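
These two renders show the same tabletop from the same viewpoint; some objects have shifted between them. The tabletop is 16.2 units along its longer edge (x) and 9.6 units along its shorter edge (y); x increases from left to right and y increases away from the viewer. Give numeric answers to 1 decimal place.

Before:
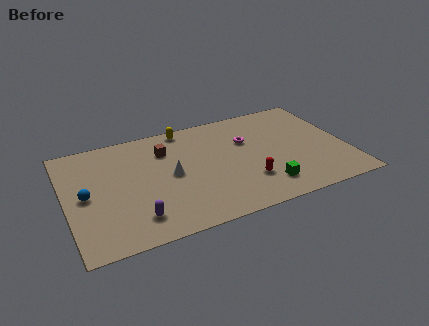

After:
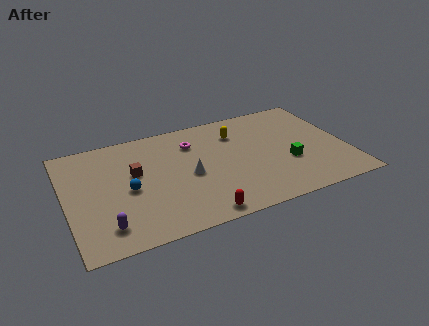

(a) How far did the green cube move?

2.3

From (11.1, 1.9) to (12.7, 3.5), the green cube covered √(1.6² + 1.6²) ≈ 2.3 units.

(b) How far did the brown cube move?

2.4

The brown cube was near (5.9, 7.1) before and (4.0, 5.7) after, so it travelled √(1.9² + 1.4²) ≈ 2.4 units.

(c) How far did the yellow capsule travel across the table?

3.3

The yellow capsule was near (7.2, 8.7) before and (10.1, 7.2) after, so it travelled √(2.9² + 1.5²) ≈ 3.3 units.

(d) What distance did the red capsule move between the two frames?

3.5

The red capsule was near (10.2, 2.7) before and (7.2, 0.9) after, so it travelled √(3.0² + 1.8²) ≈ 3.5 units.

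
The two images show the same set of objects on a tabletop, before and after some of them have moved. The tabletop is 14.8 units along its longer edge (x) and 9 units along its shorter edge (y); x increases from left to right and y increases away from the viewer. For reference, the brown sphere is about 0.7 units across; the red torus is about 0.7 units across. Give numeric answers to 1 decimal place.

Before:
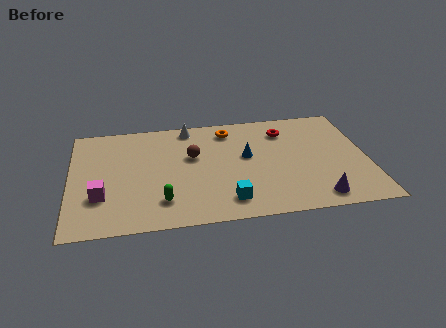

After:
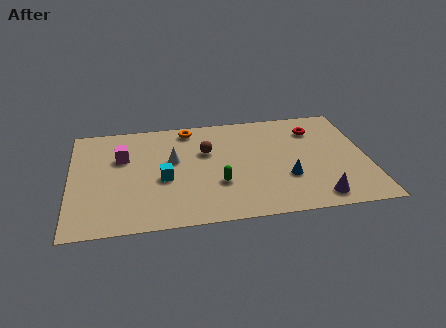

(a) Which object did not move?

the purple cone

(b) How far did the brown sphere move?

0.8

The brown sphere was near (6.1, 5.5) before and (6.8, 5.8) after, so it travelled √(0.7² + 0.3²) ≈ 0.8 units.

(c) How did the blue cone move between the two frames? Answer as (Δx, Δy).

(1.9, -2.1)

The blue cone started near (8.8, 5.1) and ended near (10.7, 3.0).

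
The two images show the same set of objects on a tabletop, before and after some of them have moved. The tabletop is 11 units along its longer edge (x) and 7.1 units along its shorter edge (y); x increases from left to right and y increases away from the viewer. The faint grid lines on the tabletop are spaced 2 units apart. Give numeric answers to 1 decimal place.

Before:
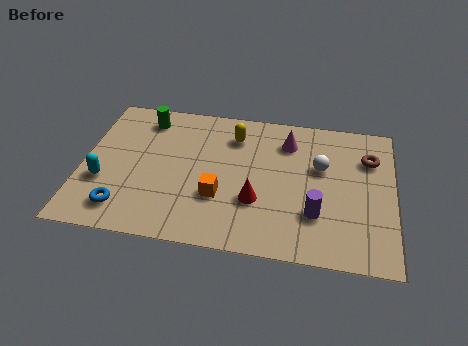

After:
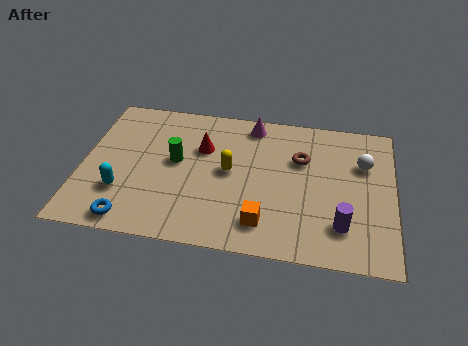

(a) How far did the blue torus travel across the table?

0.6

The blue torus was near (1.6, 1.3) before and (1.9, 0.8) after, so it travelled √(0.3² + 0.5²) ≈ 0.6 units.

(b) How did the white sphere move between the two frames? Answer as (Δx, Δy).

(1.5, 0.4)

The white sphere started near (8.4, 4.4) and ended near (9.9, 4.8).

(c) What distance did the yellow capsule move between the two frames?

1.8

The yellow capsule moved from about (5.3, 5.5) to (5.2, 3.7), a distance of √(0.1² + 1.8²) ≈ 1.8.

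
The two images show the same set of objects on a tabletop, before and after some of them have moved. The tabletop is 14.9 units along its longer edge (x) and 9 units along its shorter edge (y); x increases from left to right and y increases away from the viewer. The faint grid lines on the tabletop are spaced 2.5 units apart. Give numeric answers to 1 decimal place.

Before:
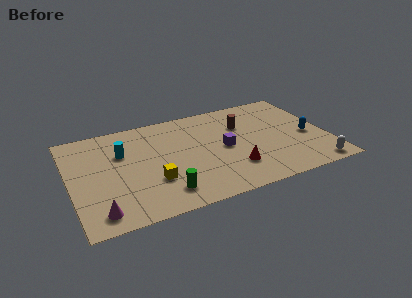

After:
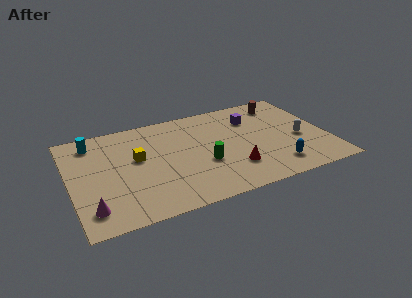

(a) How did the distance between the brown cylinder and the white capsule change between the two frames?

-2.7

The distance was about 6.4 in the first image and 3.7 in the second, so they moved 2.7 units closer together.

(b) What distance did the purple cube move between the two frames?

2.9

From (8.9, 4.4) to (10.8, 6.6), the purple cube covered √(1.9² + 2.2²) ≈ 2.9 units.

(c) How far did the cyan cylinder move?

2.2

The cyan cylinder moved from about (3.1, 6.0) to (1.5, 7.5), a distance of √(1.6² + 1.5²) ≈ 2.2.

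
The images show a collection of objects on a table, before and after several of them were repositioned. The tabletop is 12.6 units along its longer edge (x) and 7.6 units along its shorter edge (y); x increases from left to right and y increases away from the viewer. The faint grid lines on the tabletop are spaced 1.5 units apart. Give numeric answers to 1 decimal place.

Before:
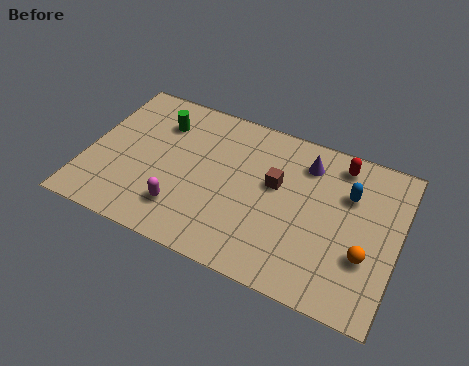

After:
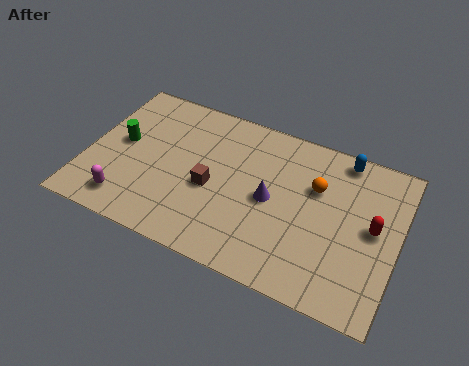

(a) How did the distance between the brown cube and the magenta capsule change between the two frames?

-0.6

The distance was about 4.4 in the first image and 3.8 in the second, so they moved 0.6 units closer together.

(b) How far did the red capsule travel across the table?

3.0

From (10.0, 6.5) to (11.6, 4.0), the red capsule covered √(1.6² + 2.5²) ≈ 3.0 units.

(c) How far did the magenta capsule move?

2.3

From (4.1, 1.8) to (1.9, 1.3), the magenta capsule covered √(2.2² + 0.5²) ≈ 2.3 units.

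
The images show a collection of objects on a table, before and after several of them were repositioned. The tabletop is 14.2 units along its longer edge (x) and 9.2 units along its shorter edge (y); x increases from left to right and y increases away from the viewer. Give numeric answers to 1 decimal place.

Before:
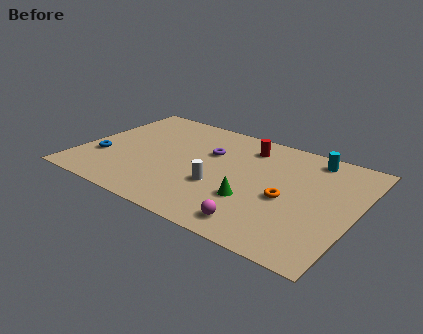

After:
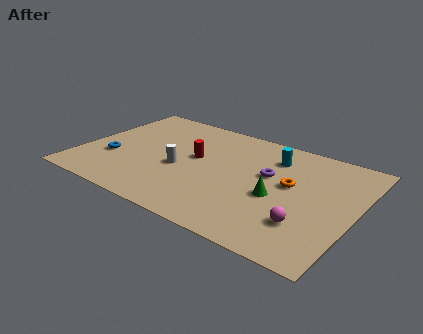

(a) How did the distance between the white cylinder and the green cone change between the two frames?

+3.3

Before: roughly 1.8 units apart; after: 5.1. That's 3.3 units further apart.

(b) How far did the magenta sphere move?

2.5

From (9.8, 1.3) to (12.0, 2.5), the magenta sphere covered √(2.2² + 1.2²) ≈ 2.5 units.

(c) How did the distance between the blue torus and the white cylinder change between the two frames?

-2.6

Before: roughly 6.2 units apart; after: 3.6. That's 2.6 units closer together.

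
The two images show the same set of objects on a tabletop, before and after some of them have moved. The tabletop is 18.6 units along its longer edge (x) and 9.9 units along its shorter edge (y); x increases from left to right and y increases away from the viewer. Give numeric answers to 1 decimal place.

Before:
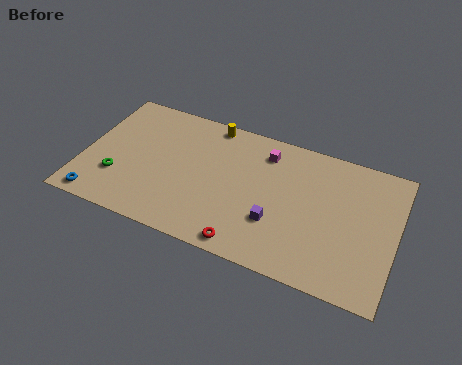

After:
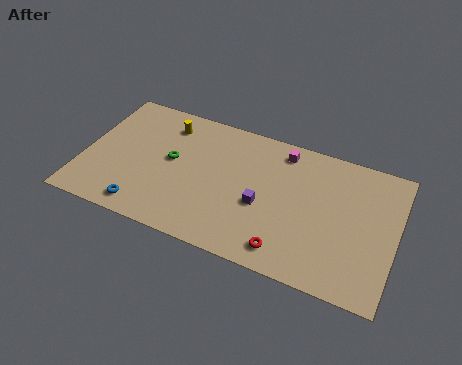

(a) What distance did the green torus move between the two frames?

3.8

From (2.2, 3.0) to (5.2, 5.4), the green torus covered √(3.0² + 2.4²) ≈ 3.8 units.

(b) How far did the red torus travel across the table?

2.4

From (10.2, 1.0) to (12.5, 1.5), the red torus covered √(2.3² + 0.5²) ≈ 2.4 units.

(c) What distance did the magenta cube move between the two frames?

1.1

From (10.6, 8.0) to (11.6, 8.5), the magenta cube covered √(1.0² + 0.5²) ≈ 1.1 units.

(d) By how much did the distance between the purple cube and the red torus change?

+0.4

Before: roughly 2.7 units apart; after: 3.1. That's 0.4 units further apart.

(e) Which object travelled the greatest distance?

the green torus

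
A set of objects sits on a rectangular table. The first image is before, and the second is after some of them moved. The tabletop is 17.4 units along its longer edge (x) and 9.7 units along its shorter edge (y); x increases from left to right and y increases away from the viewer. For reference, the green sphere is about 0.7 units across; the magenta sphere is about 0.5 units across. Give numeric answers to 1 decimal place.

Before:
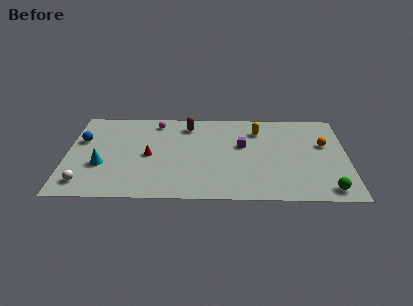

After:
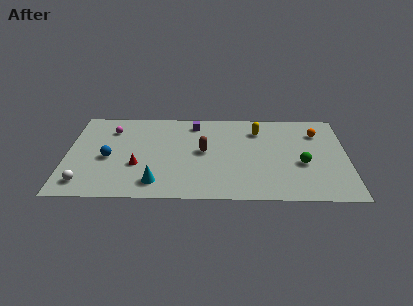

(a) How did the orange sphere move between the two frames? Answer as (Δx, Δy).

(-0.4, 1.3)

From the two frames, the orange sphere sits at roughly (16.0, 6.0) before and (15.6, 7.3) after.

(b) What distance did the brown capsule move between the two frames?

3.1

The brown capsule moved from about (7.5, 8.0) to (8.5, 5.1), a distance of √(1.0² + 2.9²) ≈ 3.1.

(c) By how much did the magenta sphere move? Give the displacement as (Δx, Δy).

(-2.8, -0.9)

From the two frames, the magenta sphere sits at roughly (5.5, 8.3) before and (2.7, 7.4) after.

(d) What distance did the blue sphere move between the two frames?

2.5

The blue sphere moved from about (0.9, 6.2) to (2.6, 4.3), a distance of √(1.7² + 1.9²) ≈ 2.5.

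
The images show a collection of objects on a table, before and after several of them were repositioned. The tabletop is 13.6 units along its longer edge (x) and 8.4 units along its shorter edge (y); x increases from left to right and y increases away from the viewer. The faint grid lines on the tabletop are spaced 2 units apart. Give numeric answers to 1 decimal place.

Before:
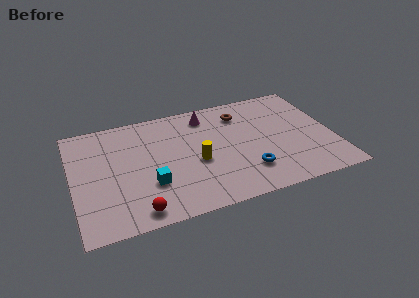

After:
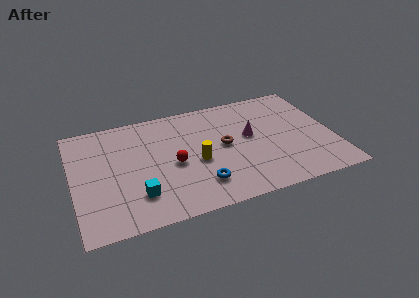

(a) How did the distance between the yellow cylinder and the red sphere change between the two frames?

-3.0

Before: roughly 4.2 units apart; after: 1.2. That's 3.0 units closer together.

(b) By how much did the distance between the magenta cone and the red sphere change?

-3.1

Before: roughly 7.3 units apart; after: 4.2. That's 3.1 units closer together.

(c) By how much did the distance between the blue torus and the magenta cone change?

-1.2

The distance was about 5.2 in the first image and 4.0 in the second, so they moved 1.2 units closer together.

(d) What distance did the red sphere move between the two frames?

3.5

The red sphere moved from about (3.1, 1.0) to (5.2, 3.8), a distance of √(2.1² + 2.8²) ≈ 3.5.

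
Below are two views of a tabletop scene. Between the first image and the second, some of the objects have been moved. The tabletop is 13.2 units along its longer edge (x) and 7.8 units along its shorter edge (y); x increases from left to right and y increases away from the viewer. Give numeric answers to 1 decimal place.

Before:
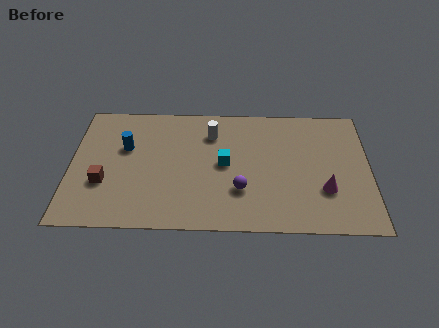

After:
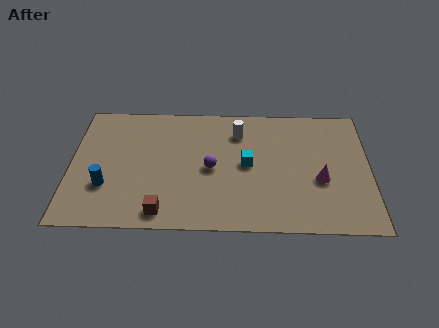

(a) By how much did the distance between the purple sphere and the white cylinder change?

-1.1

They were about 3.7 units apart before and 2.6 after — 1.1 units closer together.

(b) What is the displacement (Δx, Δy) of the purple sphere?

(-1.3, 1.3)

The purple sphere was at about (7.5, 2.4) and moved to about (6.2, 3.7).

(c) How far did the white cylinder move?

1.2

The white cylinder was near (6.2, 5.9) before and (7.4, 6.0) after, so it travelled √(1.2² + 0.1²) ≈ 1.2 units.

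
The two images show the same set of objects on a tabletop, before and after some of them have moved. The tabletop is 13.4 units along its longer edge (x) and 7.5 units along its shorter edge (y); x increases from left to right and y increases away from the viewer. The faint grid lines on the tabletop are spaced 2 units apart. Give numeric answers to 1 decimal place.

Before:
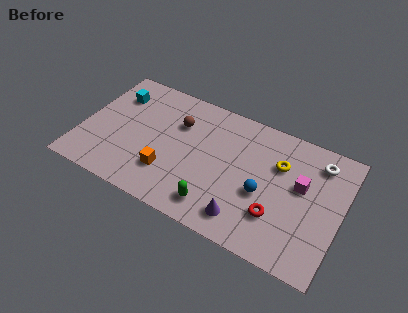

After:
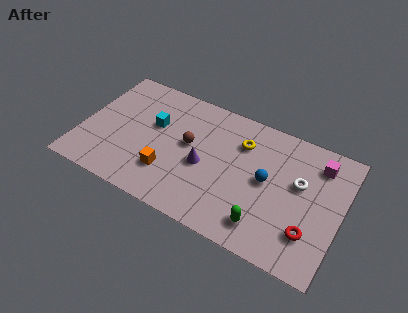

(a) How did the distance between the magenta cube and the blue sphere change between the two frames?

+1.0

Before: roughly 2.2 units apart; after: 3.2. That's 1.0 units further apart.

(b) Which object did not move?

the orange cube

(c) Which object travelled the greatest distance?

the purple cone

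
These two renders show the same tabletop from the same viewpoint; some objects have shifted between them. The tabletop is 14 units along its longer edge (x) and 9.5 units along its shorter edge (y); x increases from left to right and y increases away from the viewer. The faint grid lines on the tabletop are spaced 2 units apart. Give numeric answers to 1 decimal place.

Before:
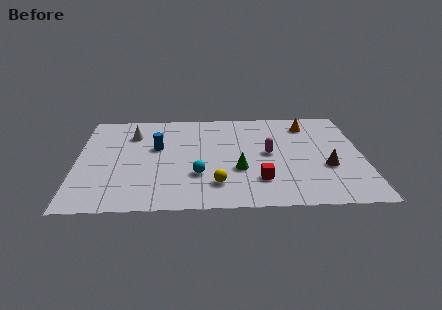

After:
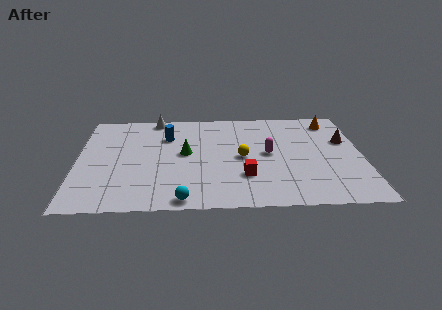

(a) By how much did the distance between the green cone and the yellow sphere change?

+1.1

They were about 1.7 units apart before and 2.8 after — 1.1 units further apart.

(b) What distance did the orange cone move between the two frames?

1.2

From (11.4, 7.7) to (12.6, 8.0), the orange cone covered √(1.2² + 0.3²) ≈ 1.2 units.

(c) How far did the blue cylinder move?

1.2

From (3.9, 5.7) to (4.4, 6.8), the blue cylinder covered √(0.5² + 1.1²) ≈ 1.2 units.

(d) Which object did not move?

the magenta capsule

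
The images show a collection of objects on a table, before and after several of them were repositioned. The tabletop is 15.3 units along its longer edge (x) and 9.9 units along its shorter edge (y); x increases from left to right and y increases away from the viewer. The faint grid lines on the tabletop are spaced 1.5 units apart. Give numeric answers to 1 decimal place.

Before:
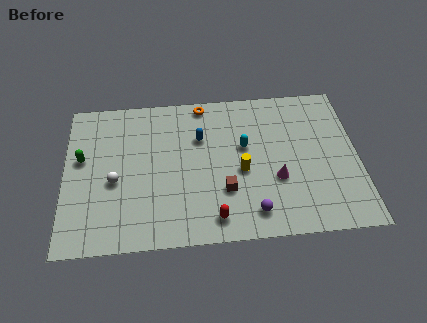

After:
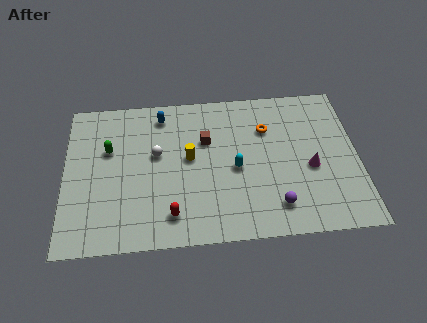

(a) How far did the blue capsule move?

2.6

The blue capsule moved from about (7.1, 6.7) to (5.1, 8.4), a distance of √(2.0² + 1.7²) ≈ 2.6.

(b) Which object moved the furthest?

the orange torus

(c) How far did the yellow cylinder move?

2.9

From (9.2, 4.3) to (6.5, 5.4), the yellow cylinder covered √(2.7² + 1.1²) ≈ 2.9 units.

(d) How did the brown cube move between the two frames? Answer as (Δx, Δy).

(-0.9, 3.4)

The brown cube started near (8.3, 3.1) and ended near (7.4, 6.5).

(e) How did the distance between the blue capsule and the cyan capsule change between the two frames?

+3.0

Before: roughly 2.4 units apart; after: 5.4. That's 3.0 units further apart.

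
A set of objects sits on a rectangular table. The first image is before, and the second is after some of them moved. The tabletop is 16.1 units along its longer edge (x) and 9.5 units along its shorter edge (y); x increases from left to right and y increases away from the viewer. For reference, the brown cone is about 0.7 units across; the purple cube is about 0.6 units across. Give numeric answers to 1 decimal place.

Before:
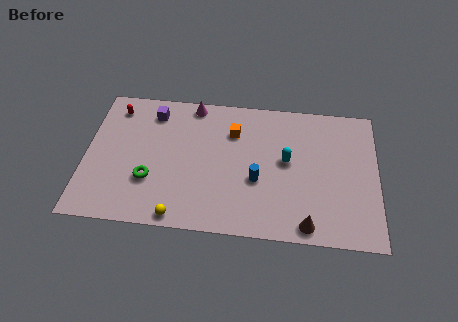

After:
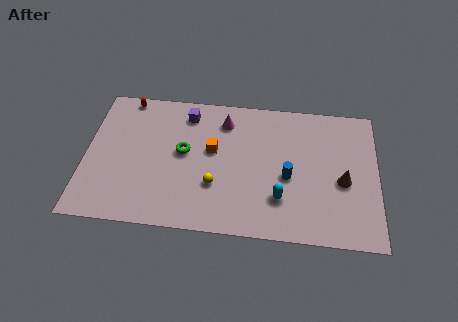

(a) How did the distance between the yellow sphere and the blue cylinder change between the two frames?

-1.0

They were about 5.1 units apart before and 4.1 after — 1.0 units closer together.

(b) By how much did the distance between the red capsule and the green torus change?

-0.4

They were about 5.2 units apart before and 4.8 after — 0.4 units closer together.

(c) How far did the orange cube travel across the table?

1.8

The orange cube moved from about (8.1, 6.9) to (7.0, 5.5), a distance of √(1.1² + 1.4²) ≈ 1.8.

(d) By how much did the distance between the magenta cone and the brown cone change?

-2.5

Before: roughly 10.0 units apart; after: 7.5. That's 2.5 units closer together.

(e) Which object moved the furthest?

the brown cone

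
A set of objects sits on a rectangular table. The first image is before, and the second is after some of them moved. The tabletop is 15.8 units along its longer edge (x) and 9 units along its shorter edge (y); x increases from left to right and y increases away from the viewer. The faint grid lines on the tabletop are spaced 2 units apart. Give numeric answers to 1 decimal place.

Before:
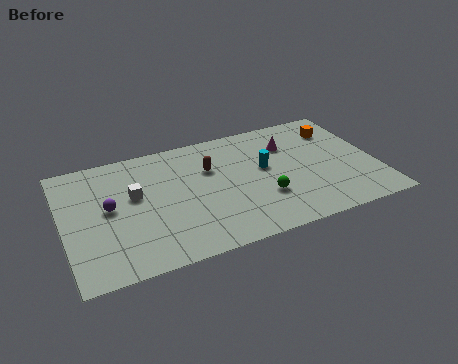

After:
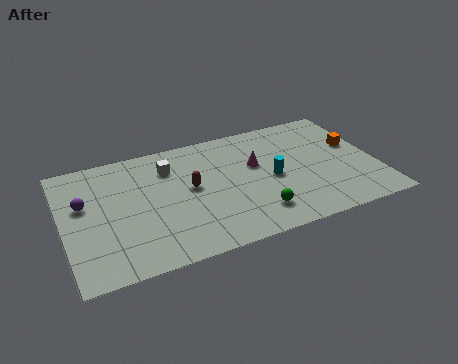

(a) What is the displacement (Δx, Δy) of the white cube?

(1.9, 1.5)

The white cube was at about (3.6, 5.3) and moved to about (5.5, 6.8).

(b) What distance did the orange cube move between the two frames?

1.7

The orange cube moved from about (14.2, 6.9) to (14.9, 5.4), a distance of √(0.7² + 1.5²) ≈ 1.7.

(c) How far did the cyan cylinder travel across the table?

0.9

The cyan cylinder was near (10.2, 5.1) before and (10.5, 4.2) after, so it travelled √(0.3² + 0.9²) ≈ 0.9 units.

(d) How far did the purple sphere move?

1.4

The purple sphere was near (2.3, 4.8) before and (1.1, 5.5) after, so it travelled √(1.2² + 0.7²) ≈ 1.4 units.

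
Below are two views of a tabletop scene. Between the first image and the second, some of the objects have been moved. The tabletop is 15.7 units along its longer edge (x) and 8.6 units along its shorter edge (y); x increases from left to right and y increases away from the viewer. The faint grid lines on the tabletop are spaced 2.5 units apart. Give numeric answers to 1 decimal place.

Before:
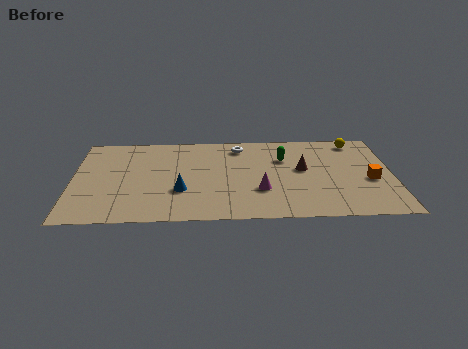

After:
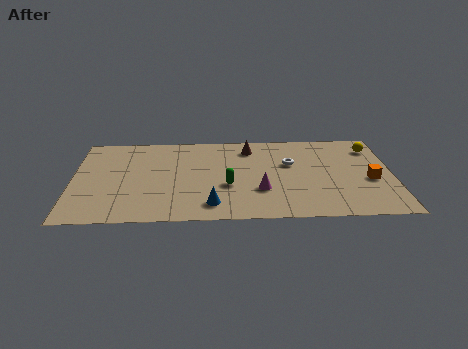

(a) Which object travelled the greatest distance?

the green capsule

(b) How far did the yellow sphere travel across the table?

1.1

From (14.0, 7.5) to (14.8, 6.8), the yellow sphere covered √(0.8² + 0.7²) ≈ 1.1 units.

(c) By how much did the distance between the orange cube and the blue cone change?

-1.2

Before: roughly 9.3 units apart; after: 8.1. That's 1.2 units closer together.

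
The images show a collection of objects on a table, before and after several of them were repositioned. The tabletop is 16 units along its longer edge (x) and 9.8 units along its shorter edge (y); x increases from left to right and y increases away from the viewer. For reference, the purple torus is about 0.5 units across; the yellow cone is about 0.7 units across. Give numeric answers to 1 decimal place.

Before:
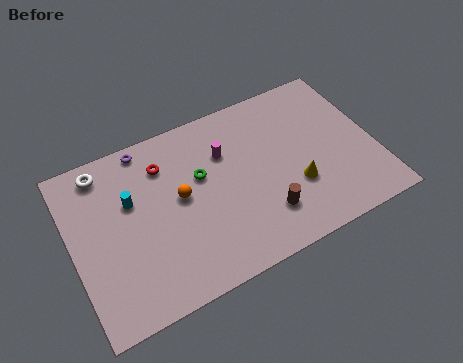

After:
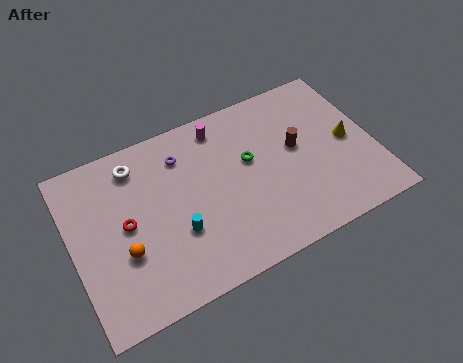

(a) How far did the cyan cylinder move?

3.5

From (3.2, 6.2) to (5.3, 3.4), the cyan cylinder covered √(2.1² + 2.8²) ≈ 3.5 units.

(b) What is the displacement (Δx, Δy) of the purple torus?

(1.8, -1.3)

From the two frames, the purple torus sits at roughly (4.3, 8.9) before and (6.1, 7.6) after.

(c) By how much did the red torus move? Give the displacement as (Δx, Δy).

(-2.3, -2.5)

The red torus was at about (5.1, 7.5) and moved to about (2.8, 5.0).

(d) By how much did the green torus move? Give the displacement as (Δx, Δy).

(2.6, -0.2)

The green torus started near (6.9, 6.0) and ended near (9.5, 5.8).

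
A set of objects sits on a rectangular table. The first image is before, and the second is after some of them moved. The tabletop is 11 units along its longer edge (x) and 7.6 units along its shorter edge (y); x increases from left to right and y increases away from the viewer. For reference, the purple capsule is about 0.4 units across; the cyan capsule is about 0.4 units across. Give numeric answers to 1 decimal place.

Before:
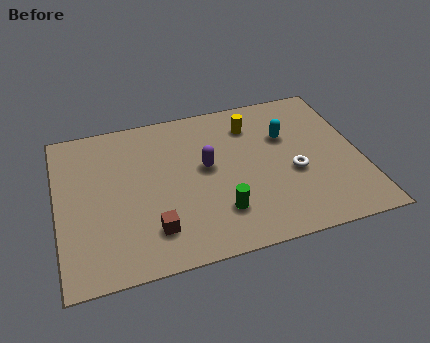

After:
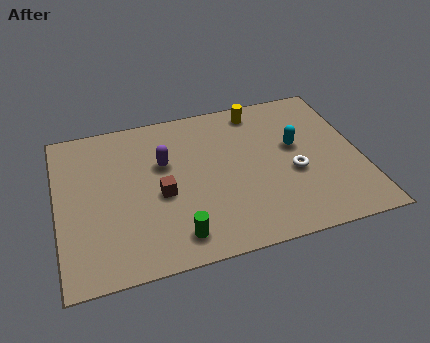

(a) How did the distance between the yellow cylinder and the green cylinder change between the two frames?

+2.1

The distance was about 4.3 in the first image and 6.4 in the second, so they moved 2.1 units further apart.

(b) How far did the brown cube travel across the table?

1.6

The brown cube was near (3.3, 1.7) before and (3.7, 3.3) after, so it travelled √(0.4² + 1.6²) ≈ 1.6 units.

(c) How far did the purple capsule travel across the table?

1.6

The purple capsule moved from about (5.4, 4.2) to (3.9, 4.8), a distance of √(1.5² + 0.6²) ≈ 1.6.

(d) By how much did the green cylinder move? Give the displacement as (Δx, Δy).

(-1.6, -0.7)

From the two frames, the green cylinder sits at roughly (5.7, 1.9) before and (4.1, 1.2) after.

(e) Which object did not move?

the white torus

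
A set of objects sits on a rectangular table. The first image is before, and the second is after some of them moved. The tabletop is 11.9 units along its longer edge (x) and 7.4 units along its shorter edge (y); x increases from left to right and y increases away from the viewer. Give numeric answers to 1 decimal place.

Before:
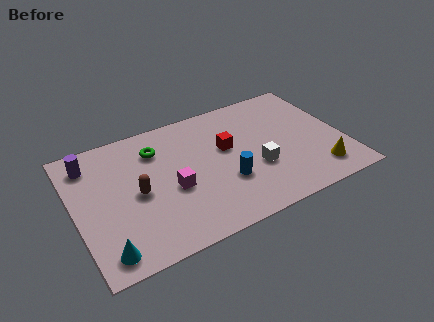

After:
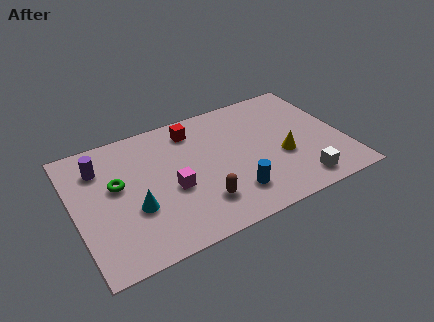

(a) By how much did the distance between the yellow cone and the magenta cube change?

-1.6

The distance was about 6.5 in the first image and 4.9 in the second, so they moved 1.6 units closer together.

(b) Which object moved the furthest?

the brown capsule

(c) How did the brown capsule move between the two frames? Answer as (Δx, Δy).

(2.6, -1.7)

The brown capsule was at about (2.7, 3.5) and moved to about (5.3, 1.8).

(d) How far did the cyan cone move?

2.3

The cyan cone was near (1.0, 1.0) before and (2.5, 2.7) after, so it travelled √(1.5² + 1.7²) ≈ 2.3 units.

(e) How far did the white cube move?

2.3

From (7.9, 2.7) to (9.6, 1.1), the white cube covered √(1.7² + 1.6²) ≈ 2.3 units.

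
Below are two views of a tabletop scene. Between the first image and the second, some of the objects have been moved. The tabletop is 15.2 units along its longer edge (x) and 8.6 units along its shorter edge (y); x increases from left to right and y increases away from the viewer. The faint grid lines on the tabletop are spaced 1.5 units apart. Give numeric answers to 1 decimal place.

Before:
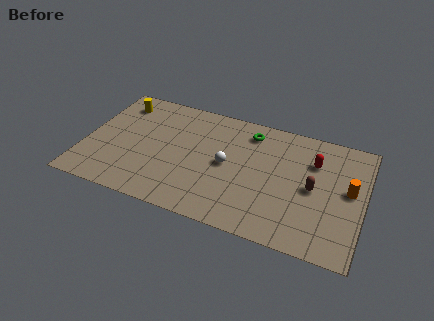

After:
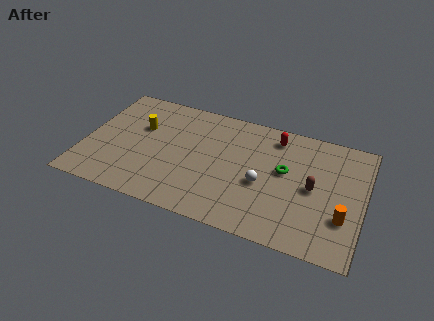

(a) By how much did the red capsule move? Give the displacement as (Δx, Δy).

(-2.2, 1.1)

The red capsule was at about (12.4, 6.1) and moved to about (10.2, 7.2).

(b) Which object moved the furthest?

the green torus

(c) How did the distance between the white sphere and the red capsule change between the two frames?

-1.3

Before: roughly 4.9 units apart; after: 3.6. That's 1.3 units closer together.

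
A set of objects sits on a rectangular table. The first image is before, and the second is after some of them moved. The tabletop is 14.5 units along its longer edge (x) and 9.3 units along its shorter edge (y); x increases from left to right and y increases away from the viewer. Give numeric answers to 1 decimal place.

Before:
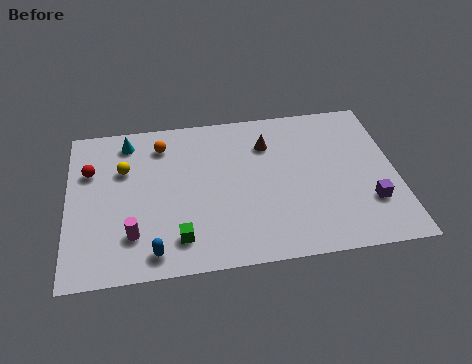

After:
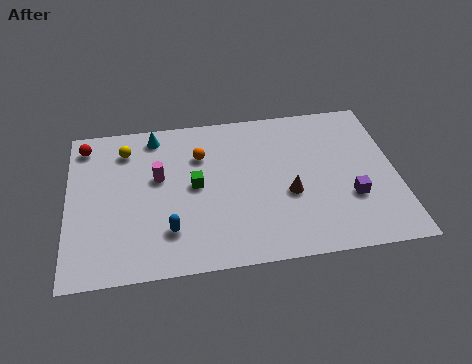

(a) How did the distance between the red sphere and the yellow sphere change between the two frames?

+0.4

Before: roughly 1.5 units apart; after: 1.9. That's 0.4 units further apart.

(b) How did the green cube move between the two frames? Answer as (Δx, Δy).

(0.8, 3.0)

The green cube was at about (4.8, 1.8) and moved to about (5.6, 4.8).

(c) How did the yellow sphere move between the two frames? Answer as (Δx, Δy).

(0.1, 1.2)

The yellow sphere started near (2.5, 6.2) and ended near (2.6, 7.4).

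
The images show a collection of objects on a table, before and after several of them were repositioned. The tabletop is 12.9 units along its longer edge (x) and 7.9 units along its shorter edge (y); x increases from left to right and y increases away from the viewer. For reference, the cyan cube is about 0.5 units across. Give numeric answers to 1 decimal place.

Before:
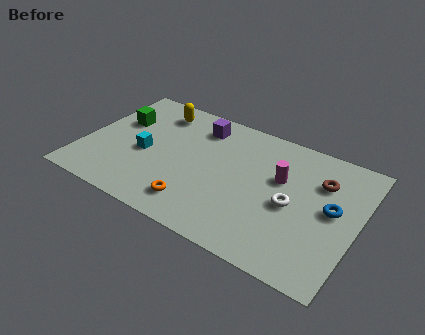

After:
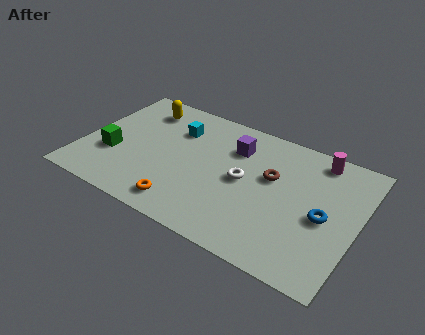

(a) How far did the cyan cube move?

2.5

The cyan cube was near (2.9, 3.5) before and (4.1, 5.7) after, so it travelled √(1.2² + 2.2²) ≈ 2.5 units.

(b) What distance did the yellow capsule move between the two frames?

0.7

The yellow capsule was near (3.0, 6.5) before and (2.3, 6.4) after, so it travelled √(0.7² + 0.1²) ≈ 0.7 units.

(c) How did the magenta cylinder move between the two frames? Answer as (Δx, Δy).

(1.5, 2.0)

From the two frames, the magenta cylinder sits at roughly (9.2, 4.9) before and (10.7, 6.9) after.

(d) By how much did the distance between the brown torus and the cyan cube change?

-3.6

Before: roughly 8.4 units apart; after: 4.8. That's 3.6 units closer together.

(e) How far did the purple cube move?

1.9

The purple cube moved from about (5.1, 6.4) to (6.9, 5.8), a distance of √(1.8² + 0.6²) ≈ 1.9.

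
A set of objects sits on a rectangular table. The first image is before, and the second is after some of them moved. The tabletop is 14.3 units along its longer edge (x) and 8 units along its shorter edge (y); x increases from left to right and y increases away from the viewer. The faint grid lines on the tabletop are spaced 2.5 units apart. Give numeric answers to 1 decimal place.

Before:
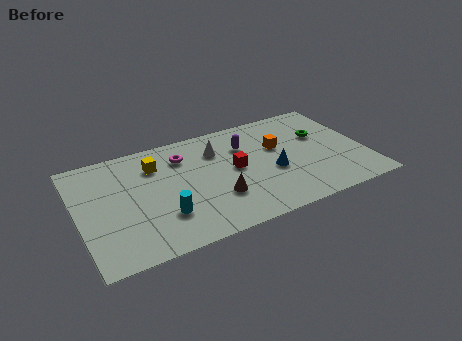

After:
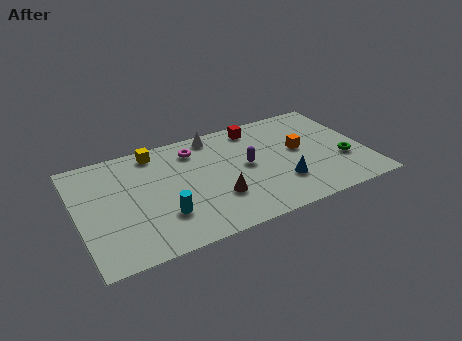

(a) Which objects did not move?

the brown cone and the cyan cylinder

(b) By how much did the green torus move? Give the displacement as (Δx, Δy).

(0.8, -2.3)

From the two frames, the green torus sits at roughly (12.3, 5.1) before and (13.1, 2.8) after.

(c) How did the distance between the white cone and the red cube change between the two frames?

+0.3

Before: roughly 1.8 units apart; after: 2.1. That's 0.3 units further apart.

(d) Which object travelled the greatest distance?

the red cube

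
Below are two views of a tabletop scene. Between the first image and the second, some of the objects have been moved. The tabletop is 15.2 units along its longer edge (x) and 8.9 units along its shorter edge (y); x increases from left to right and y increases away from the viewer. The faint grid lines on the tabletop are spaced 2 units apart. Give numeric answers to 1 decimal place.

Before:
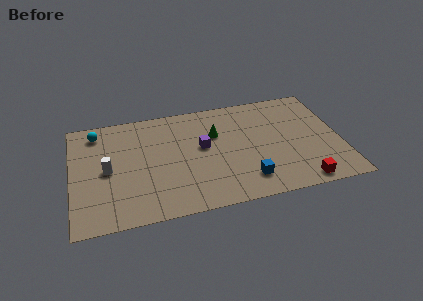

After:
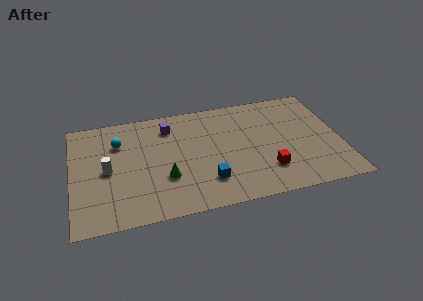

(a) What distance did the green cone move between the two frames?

4.2

From (8.2, 5.9) to (5.2, 3.0), the green cone covered √(3.0² + 2.9²) ≈ 4.2 units.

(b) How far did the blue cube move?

2.2

The blue cube moved from about (9.7, 1.8) to (7.5, 2.2), a distance of √(2.2² + 0.4²) ≈ 2.2.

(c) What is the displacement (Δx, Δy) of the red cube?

(-1.8, 1.4)

From the two frames, the red cube sits at roughly (12.7, 0.9) before and (10.9, 2.3) after.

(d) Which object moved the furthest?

the green cone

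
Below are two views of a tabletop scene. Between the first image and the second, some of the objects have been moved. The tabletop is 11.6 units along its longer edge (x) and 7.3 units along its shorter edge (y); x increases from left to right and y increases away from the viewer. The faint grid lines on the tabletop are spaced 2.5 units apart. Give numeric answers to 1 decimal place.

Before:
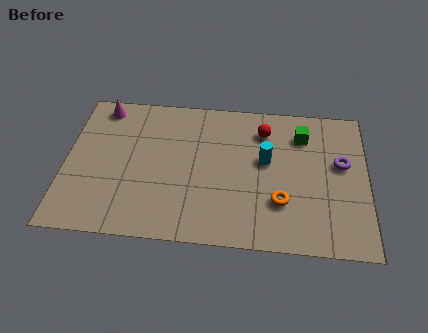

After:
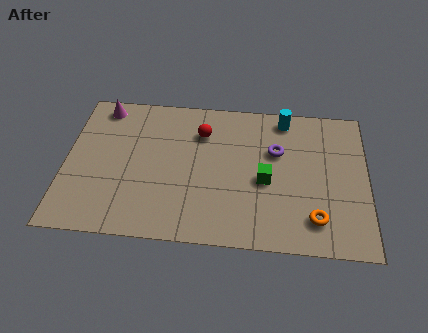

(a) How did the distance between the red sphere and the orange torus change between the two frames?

+2.3

The distance was about 3.6 in the first image and 5.9 in the second, so they moved 2.3 units further apart.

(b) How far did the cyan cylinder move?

2.3

The cyan cylinder moved from about (7.7, 4.2) to (8.4, 6.4), a distance of √(0.7² + 2.2²) ≈ 2.3.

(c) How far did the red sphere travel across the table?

2.4

From (7.6, 5.7) to (5.2, 5.4), the red sphere covered √(2.4² + 0.3²) ≈ 2.4 units.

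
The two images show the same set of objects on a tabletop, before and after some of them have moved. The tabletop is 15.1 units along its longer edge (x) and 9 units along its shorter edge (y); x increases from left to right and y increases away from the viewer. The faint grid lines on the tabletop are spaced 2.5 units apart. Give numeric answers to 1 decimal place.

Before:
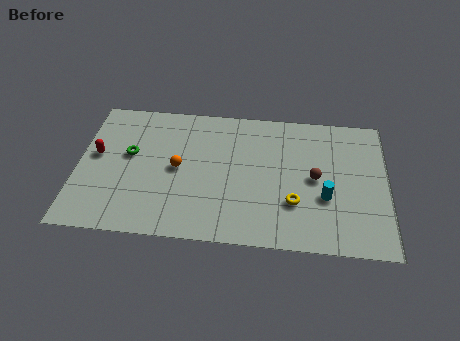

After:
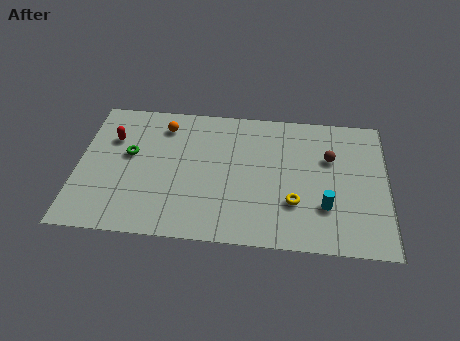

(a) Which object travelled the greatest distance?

the orange sphere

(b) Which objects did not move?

the yellow torus and the green torus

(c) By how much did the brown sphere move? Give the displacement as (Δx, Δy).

(0.7, 1.4)

From the two frames, the brown sphere sits at roughly (11.6, 4.5) before and (12.3, 5.9) after.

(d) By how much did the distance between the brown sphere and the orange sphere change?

+1.6

They were about 6.7 units apart before and 8.3 after — 1.6 units further apart.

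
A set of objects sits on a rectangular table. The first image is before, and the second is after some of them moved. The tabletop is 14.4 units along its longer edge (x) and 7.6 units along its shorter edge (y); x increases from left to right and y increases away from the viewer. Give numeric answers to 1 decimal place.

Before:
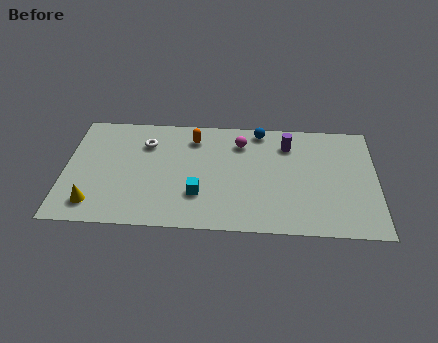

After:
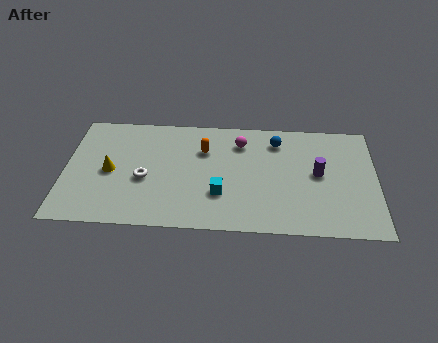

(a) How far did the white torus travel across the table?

2.4

The white torus was near (3.7, 5.6) before and (3.7, 3.2) after, so it travelled √(0.0² + 2.4²) ≈ 2.4 units.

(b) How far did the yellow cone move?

2.3

The yellow cone moved from about (1.4, 1.4) to (2.1, 3.6), a distance of √(0.7² + 2.2²) ≈ 2.3.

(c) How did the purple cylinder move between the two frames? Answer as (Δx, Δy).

(1.4, -1.9)

The purple cylinder was at about (10.3, 5.9) and moved to about (11.7, 4.0).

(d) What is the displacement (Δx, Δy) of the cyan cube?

(1.0, 0.1)

From the two frames, the cyan cube sits at roughly (6.2, 2.3) before and (7.2, 2.4) after.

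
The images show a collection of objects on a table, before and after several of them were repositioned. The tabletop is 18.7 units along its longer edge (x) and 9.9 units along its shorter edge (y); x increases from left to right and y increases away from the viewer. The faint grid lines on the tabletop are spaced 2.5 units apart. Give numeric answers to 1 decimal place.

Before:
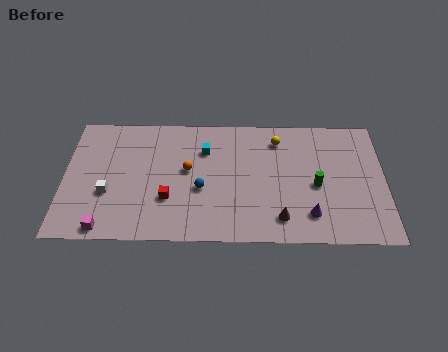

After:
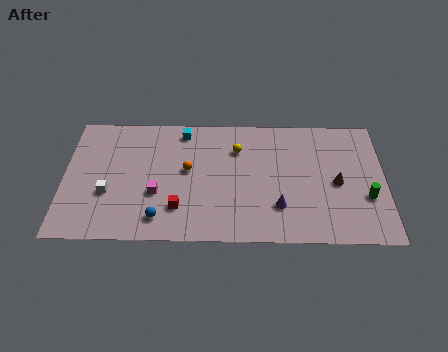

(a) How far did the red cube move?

0.9

The red cube was near (6.1, 3.2) before and (6.7, 2.5) after, so it travelled √(0.6² + 0.7²) ≈ 0.9 units.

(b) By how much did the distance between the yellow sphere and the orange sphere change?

-2.5

The distance was about 5.9 in the first image and 3.4 in the second, so they moved 2.5 units closer together.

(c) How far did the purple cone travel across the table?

1.9

The purple cone was near (14.3, 2.1) before and (12.5, 2.7) after, so it travelled √(1.8² + 0.6²) ≈ 1.9 units.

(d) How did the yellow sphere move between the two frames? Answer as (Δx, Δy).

(-2.4, -0.8)

The yellow sphere started near (12.5, 8.0) and ended near (10.1, 7.2).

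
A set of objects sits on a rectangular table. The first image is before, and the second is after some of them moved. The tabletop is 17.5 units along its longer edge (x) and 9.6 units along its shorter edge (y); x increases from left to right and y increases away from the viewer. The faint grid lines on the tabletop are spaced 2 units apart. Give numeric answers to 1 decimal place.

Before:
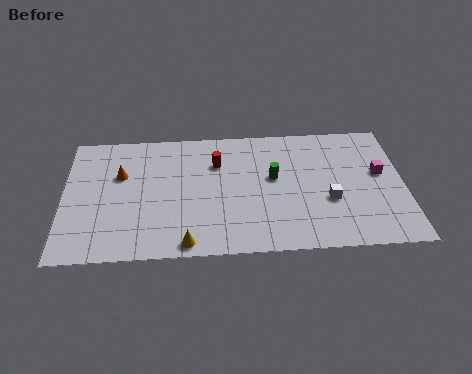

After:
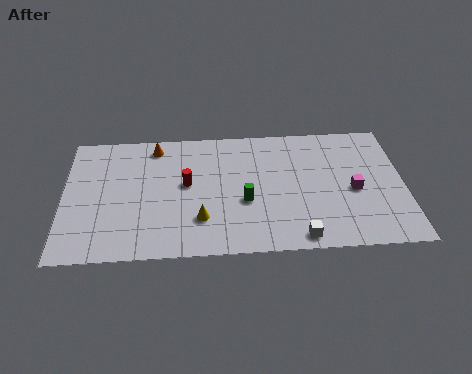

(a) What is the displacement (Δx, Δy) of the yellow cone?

(0.7, 1.7)

The yellow cone was at about (6.3, 0.9) and moved to about (7.0, 2.6).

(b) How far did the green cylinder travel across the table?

2.3

The green cylinder was near (10.8, 5.5) before and (9.3, 3.8) after, so it travelled √(1.5² + 1.7²) ≈ 2.3 units.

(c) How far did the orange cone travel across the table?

2.8

From (2.9, 6.2) to (4.7, 8.3), the orange cone covered √(1.8² + 2.1²) ≈ 2.8 units.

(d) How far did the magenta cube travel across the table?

1.8

From (16.3, 5.5) to (14.9, 4.3), the magenta cube covered √(1.4² + 1.2²) ≈ 1.8 units.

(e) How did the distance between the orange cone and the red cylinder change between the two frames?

-1.6

Before: roughly 5.0 units apart; after: 3.4. That's 1.6 units closer together.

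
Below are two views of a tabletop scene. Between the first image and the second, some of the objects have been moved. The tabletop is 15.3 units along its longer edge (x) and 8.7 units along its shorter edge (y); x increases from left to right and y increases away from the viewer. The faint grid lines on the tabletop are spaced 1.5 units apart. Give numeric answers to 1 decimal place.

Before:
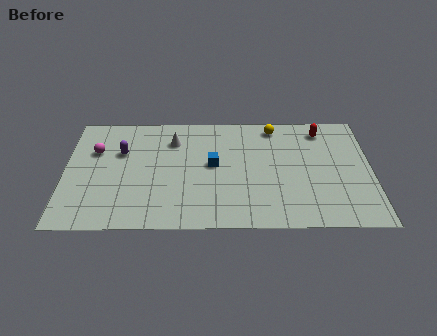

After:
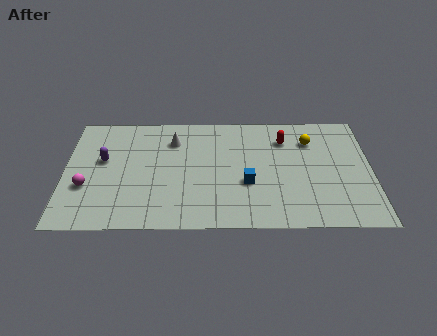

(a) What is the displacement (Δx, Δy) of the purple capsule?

(-0.9, -0.6)

From the two frames, the purple capsule sits at roughly (2.8, 5.7) before and (1.9, 5.1) after.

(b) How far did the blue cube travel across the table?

2.2

The blue cube moved from about (7.4, 4.7) to (9.1, 3.3), a distance of √(1.7² + 1.4²) ≈ 2.2.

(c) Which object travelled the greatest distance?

the magenta sphere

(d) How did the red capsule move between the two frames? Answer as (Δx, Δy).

(-1.9, -0.7)

The red capsule was at about (12.9, 7.3) and moved to about (11.0, 6.6).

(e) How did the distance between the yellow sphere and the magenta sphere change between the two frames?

+2.5

The distance was about 9.2 in the first image and 11.7 in the second, so they moved 2.5 units further apart.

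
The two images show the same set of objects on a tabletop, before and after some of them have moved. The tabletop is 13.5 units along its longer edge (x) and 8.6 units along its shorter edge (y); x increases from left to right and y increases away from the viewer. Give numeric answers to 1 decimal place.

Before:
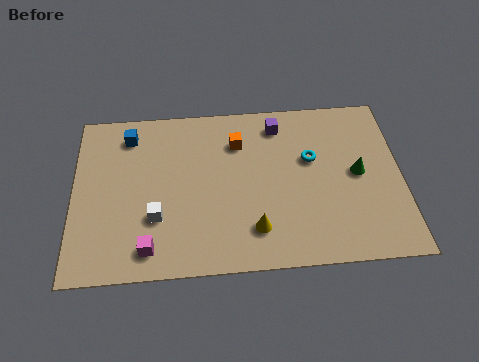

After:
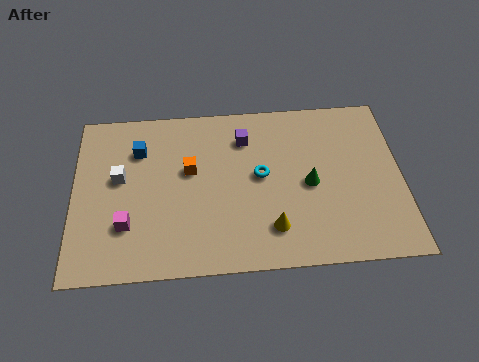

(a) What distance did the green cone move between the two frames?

2.0

The green cone was near (11.7, 4.4) before and (9.7, 4.0) after, so it travelled √(2.0² + 0.4²) ≈ 2.0 units.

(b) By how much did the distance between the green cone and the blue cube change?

-2.4

They were about 9.8 units apart before and 7.4 after — 2.4 units closer together.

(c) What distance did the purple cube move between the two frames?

1.5

From (8.5, 7.2) to (7.1, 6.6), the purple cube covered √(1.4² + 0.6²) ≈ 1.5 units.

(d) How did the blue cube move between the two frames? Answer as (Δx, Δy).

(0.4, -0.8)

From the two frames, the blue cube sits at roughly (2.3, 7.1) before and (2.7, 6.3) after.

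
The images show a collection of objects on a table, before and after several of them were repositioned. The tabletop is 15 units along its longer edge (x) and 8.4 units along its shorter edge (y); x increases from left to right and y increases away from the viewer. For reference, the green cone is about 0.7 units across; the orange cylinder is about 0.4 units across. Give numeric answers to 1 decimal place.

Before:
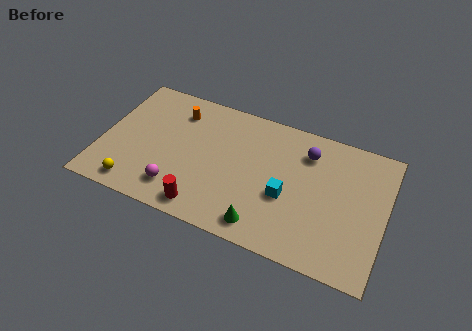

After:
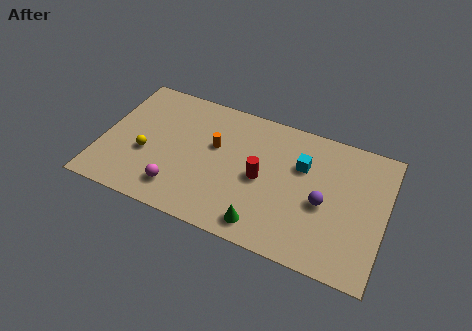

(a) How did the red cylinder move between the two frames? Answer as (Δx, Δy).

(2.7, 2.9)

From the two frames, the red cylinder sits at roughly (5.8, 1.1) before and (8.5, 4.0) after.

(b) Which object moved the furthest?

the red cylinder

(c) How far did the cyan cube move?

2.3

From (9.9, 3.4) to (10.5, 5.6), the cyan cube covered √(0.6² + 2.2²) ≈ 2.3 units.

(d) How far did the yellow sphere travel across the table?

2.2

From (2.1, 1.1) to (2.4, 3.3), the yellow sphere covered √(0.3² + 2.2²) ≈ 2.2 units.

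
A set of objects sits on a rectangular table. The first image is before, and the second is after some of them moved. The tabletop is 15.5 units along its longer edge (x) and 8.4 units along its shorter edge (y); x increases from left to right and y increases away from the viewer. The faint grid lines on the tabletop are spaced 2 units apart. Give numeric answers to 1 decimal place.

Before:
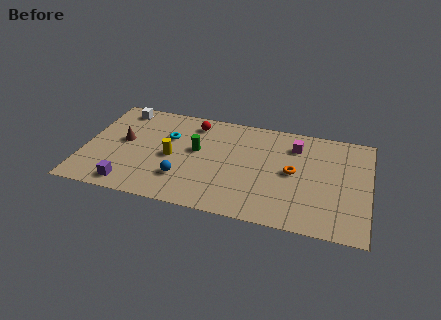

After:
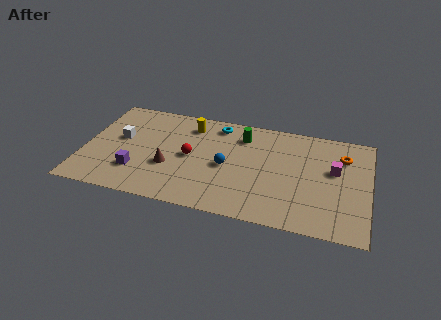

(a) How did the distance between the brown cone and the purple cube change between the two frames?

-1.7

Before: roughly 3.6 units apart; after: 1.9. That's 1.7 units closer together.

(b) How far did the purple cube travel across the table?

1.2

The purple cube moved from about (2.7, 1.1) to (3.0, 2.3), a distance of √(0.3² + 1.2²) ≈ 1.2.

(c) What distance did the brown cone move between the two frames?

3.0

From (2.1, 4.6) to (4.7, 3.1), the brown cone covered √(2.6² + 1.5²) ≈ 3.0 units.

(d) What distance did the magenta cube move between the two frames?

2.7

From (11.4, 6.5) to (13.6, 5.0), the magenta cube covered √(2.2² + 1.5²) ≈ 2.7 units.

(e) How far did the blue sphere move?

2.8

The blue sphere was near (5.5, 2.3) before and (7.8, 3.9) after, so it travelled √(2.3² + 1.6²) ≈ 2.8 units.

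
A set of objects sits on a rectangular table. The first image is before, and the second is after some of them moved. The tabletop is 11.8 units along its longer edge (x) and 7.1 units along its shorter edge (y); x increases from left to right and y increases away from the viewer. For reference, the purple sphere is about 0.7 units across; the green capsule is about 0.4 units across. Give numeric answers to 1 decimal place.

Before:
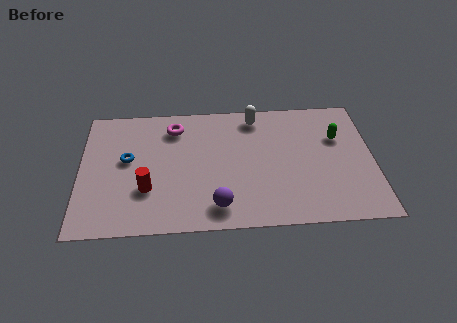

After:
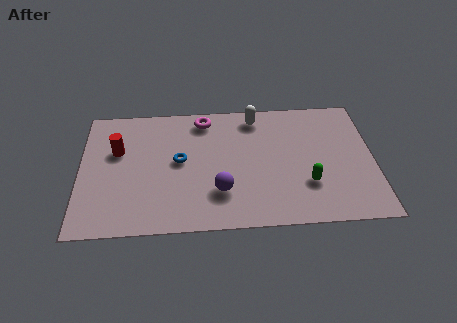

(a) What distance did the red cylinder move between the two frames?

2.5

The red cylinder moved from about (2.7, 2.3) to (1.5, 4.5), a distance of √(1.2² + 2.2²) ≈ 2.5.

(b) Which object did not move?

the white capsule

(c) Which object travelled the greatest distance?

the green capsule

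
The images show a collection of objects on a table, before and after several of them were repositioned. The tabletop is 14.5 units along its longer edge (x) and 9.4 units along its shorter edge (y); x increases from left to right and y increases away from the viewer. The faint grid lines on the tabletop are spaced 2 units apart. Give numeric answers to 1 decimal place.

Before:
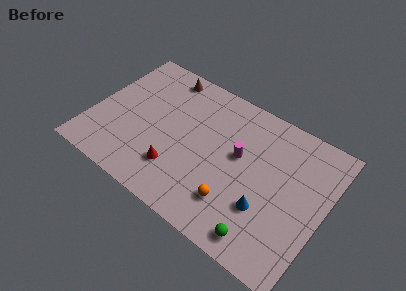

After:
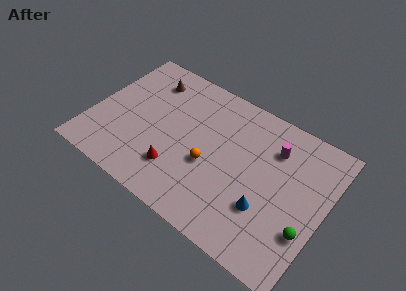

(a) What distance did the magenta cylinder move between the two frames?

2.5

The magenta cylinder was near (9.1, 5.4) before and (11.0, 7.0) after, so it travelled √(1.9² + 1.6²) ≈ 2.5 units.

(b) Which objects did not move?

the blue cone and the red cone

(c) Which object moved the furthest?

the green sphere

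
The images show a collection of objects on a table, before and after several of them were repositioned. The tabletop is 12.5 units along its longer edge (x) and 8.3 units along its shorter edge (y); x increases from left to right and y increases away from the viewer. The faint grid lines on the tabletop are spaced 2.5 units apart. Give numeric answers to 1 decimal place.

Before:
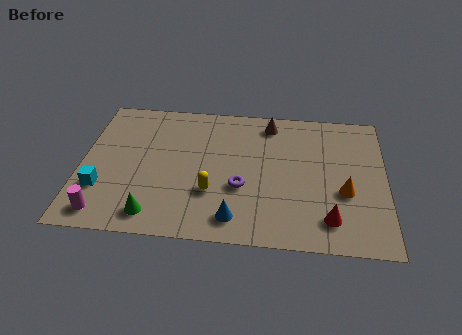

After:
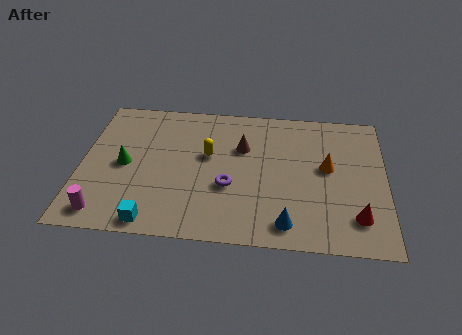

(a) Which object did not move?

the magenta cylinder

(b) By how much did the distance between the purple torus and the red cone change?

+1.5

They were about 3.9 units apart before and 5.4 after — 1.5 units further apart.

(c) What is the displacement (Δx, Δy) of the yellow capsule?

(-0.2, 2.2)

From the two frames, the yellow capsule sits at roughly (5.4, 2.7) before and (5.2, 4.9) after.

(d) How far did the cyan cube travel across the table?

2.8

From (0.9, 2.5) to (3.1, 0.8), the cyan cube covered √(2.2² + 1.7²) ≈ 2.8 units.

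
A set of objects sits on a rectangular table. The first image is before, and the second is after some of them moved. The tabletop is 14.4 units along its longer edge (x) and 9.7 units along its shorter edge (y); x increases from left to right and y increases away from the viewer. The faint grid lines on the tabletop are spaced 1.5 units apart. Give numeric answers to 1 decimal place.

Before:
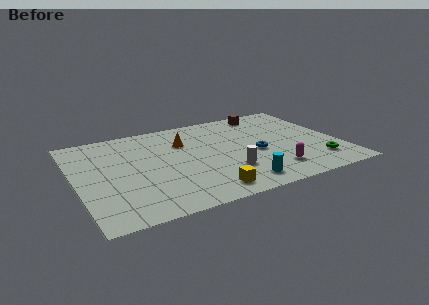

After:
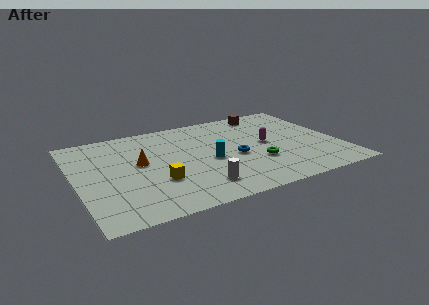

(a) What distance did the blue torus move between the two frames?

1.2

The blue torus was near (9.8, 4.2) before and (8.6, 4.2) after, so it travelled √(1.2² + 0.0²) ≈ 1.2 units.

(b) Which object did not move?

the brown cube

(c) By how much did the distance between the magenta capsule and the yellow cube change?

+2.7

They were about 3.9 units apart before and 6.6 after — 2.7 units further apart.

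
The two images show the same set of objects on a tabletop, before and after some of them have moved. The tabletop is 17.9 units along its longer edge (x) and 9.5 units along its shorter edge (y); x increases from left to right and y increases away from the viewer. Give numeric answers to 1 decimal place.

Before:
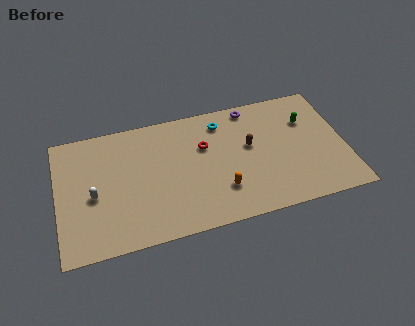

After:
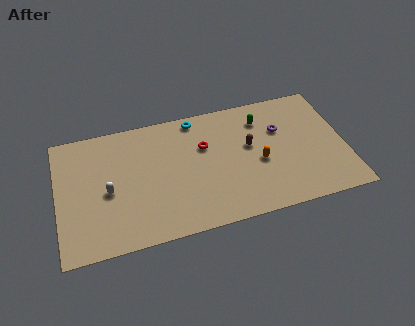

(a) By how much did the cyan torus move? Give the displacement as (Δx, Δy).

(-1.6, 0.7)

The cyan torus was at about (10.4, 7.8) and moved to about (8.8, 8.5).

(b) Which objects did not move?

the brown capsule and the red torus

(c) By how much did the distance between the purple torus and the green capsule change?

-2.3

They were about 3.9 units apart before and 1.6 after — 2.3 units closer together.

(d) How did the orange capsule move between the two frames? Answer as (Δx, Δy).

(2.5, 1.5)

The orange capsule started near (10.0, 2.6) and ended near (12.5, 4.1).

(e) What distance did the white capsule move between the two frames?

0.9

The white capsule was near (2.2, 4.2) before and (3.1, 4.3) after, so it travelled √(0.9² + 0.1²) ≈ 0.9 units.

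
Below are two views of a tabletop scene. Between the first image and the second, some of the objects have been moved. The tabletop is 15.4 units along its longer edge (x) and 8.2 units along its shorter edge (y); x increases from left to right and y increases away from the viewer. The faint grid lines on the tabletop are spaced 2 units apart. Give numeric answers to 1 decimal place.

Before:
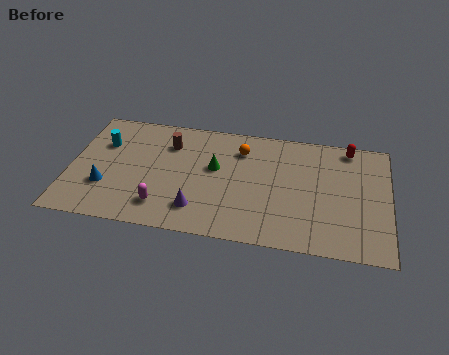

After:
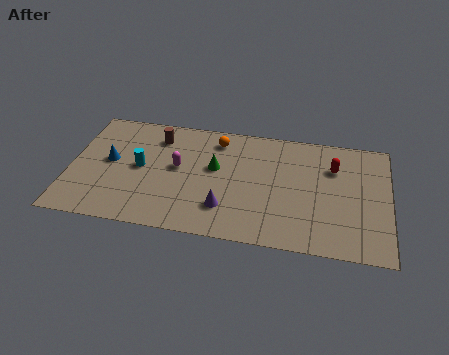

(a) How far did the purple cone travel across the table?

1.3

From (6.3, 1.8) to (7.6, 2.1), the purple cone covered √(1.3² + 0.3²) ≈ 1.3 units.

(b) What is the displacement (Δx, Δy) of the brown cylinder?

(-0.6, 0.4)

The brown cylinder started near (4.7, 6.1) and ended near (4.1, 6.5).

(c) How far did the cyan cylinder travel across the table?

2.4

The cyan cylinder was near (1.5, 5.6) before and (3.4, 4.2) after, so it travelled √(1.9² + 1.4²) ≈ 2.4 units.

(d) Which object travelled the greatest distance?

the magenta capsule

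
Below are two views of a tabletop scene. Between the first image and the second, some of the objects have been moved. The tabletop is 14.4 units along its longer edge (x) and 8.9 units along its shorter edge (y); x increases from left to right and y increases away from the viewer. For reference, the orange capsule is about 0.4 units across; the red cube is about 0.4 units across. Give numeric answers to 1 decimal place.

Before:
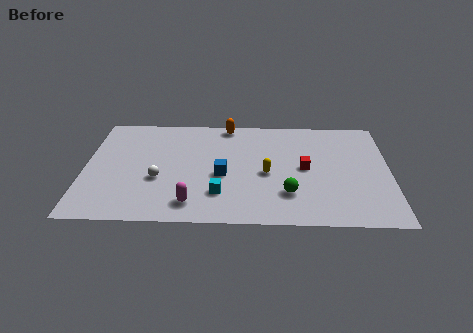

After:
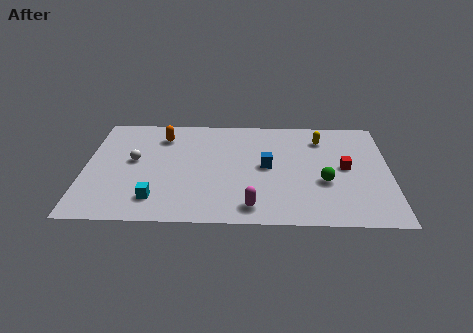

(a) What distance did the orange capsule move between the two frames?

3.3

The orange capsule was near (6.7, 8.1) before and (3.6, 7.0) after, so it travelled √(3.1² + 1.1²) ≈ 3.3 units.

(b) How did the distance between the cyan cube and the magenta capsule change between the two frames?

+3.0

They were about 1.5 units apart before and 4.5 after — 3.0 units further apart.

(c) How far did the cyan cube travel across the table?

3.0

From (6.4, 2.3) to (3.4, 1.8), the cyan cube covered √(3.0² + 0.5²) ≈ 3.0 units.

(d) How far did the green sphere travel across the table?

2.0

From (9.6, 2.4) to (11.3, 3.4), the green sphere covered √(1.7² + 1.0²) ≈ 2.0 units.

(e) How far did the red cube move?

1.9

The red cube was near (10.4, 4.5) before and (12.3, 4.6) after, so it travelled √(1.9² + 0.1²) ≈ 1.9 units.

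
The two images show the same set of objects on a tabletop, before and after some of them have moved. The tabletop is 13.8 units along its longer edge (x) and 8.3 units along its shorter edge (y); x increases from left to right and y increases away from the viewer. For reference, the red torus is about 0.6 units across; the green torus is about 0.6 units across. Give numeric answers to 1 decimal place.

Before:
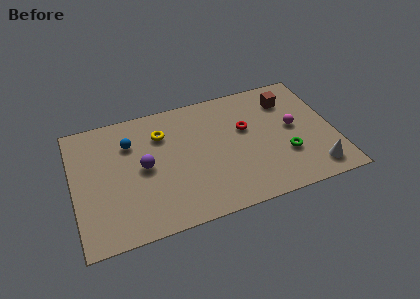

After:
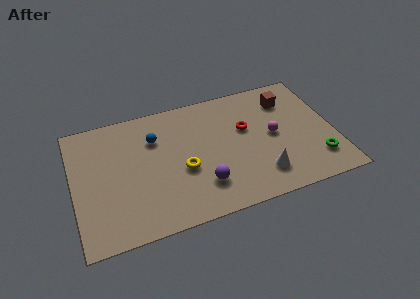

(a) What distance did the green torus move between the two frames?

1.8

From (11.1, 2.7) to (12.7, 1.9), the green torus covered √(1.6² + 0.8²) ≈ 1.8 units.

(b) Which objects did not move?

the brown cube and the red torus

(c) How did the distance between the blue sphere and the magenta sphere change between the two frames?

-2.3

They were about 8.7 units apart before and 6.4 after — 2.3 units closer together.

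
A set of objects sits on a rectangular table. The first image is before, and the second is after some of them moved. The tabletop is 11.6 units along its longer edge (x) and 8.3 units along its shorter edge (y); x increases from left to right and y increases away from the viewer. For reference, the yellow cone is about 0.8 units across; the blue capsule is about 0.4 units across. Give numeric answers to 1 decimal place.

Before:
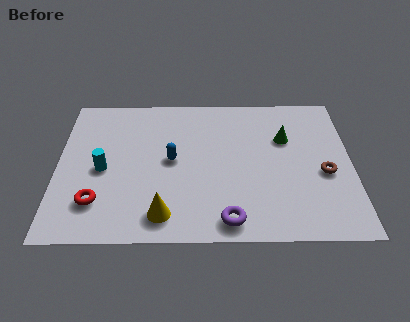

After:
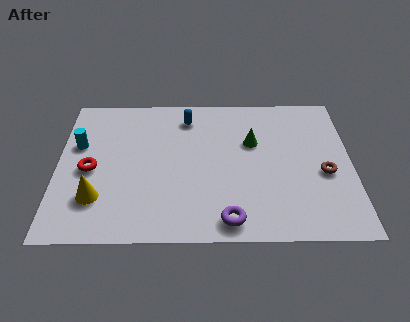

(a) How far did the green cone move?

1.3

From (9.0, 5.5) to (7.7, 5.3), the green cone covered √(1.3² + 0.2²) ≈ 1.3 units.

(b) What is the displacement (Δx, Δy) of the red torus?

(-0.3, 1.8)

The red torus was at about (1.6, 2.0) and moved to about (1.3, 3.8).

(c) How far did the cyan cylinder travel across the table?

1.7

The cyan cylinder moved from about (1.8, 3.8) to (0.8, 5.2), a distance of √(1.0² + 1.4²) ≈ 1.7.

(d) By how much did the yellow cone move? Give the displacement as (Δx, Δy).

(-2.6, 0.9)

The yellow cone was at about (4.2, 1.3) and moved to about (1.6, 2.2).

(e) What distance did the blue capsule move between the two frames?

2.6

From (4.5, 4.3) to (5.1, 6.8), the blue capsule covered √(0.6² + 2.5²) ≈ 2.6 units.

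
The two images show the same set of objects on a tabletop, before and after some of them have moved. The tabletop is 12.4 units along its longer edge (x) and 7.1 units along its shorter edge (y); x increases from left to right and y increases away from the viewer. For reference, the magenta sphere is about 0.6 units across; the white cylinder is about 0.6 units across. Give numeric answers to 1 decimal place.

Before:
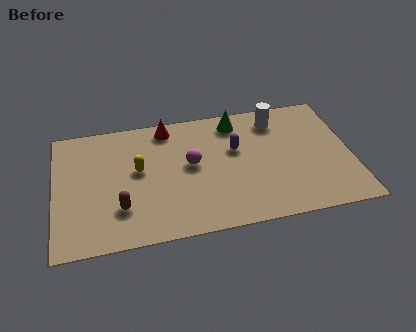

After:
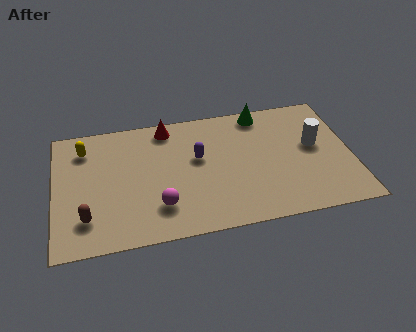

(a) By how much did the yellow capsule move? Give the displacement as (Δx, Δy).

(-2.2, 1.6)

From the two frames, the yellow capsule sits at roughly (3.5, 4.0) before and (1.3, 5.6) after.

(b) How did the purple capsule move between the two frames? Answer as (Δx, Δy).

(-1.6, -0.2)

The purple capsule was at about (7.6, 4.4) and moved to about (6.0, 4.2).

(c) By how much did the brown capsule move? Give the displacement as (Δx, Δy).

(-1.4, -0.3)

From the two frames, the brown capsule sits at roughly (2.7, 2.0) before and (1.3, 1.7) after.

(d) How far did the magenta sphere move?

2.5

The magenta sphere moved from about (5.7, 3.9) to (4.3, 1.8), a distance of √(1.4² + 2.1²) ≈ 2.5.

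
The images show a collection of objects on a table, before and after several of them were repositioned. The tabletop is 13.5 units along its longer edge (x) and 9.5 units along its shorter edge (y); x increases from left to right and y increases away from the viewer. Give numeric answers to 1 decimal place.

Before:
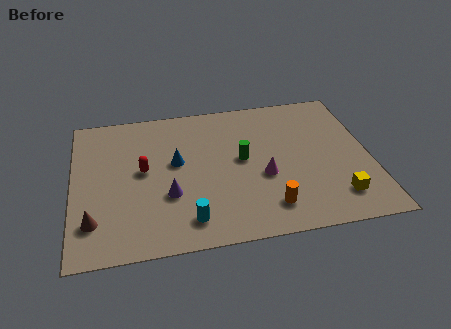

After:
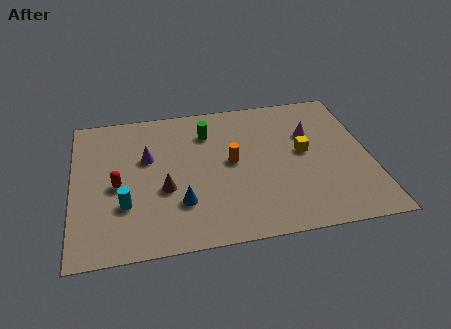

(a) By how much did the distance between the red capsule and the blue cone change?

+1.7

The distance was about 1.5 in the first image and 3.2 in the second, so they moved 1.7 units further apart.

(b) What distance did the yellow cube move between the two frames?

3.5

From (11.8, 1.9) to (10.5, 5.1), the yellow cube covered √(1.3² + 3.2²) ≈ 3.5 units.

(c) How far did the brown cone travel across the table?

3.5

From (0.9, 2.2) to (4.1, 3.7), the brown cone covered √(3.2² + 1.5²) ≈ 3.5 units.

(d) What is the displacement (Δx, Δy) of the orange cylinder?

(-1.5, 3.2)

From the two frames, the orange cylinder sits at roughly (8.7, 1.8) before and (7.2, 5.0) after.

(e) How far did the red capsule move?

1.4

The red capsule was near (3.2, 5.1) before and (2.0, 4.3) after, so it travelled √(1.2² + 0.8²) ≈ 1.4 units.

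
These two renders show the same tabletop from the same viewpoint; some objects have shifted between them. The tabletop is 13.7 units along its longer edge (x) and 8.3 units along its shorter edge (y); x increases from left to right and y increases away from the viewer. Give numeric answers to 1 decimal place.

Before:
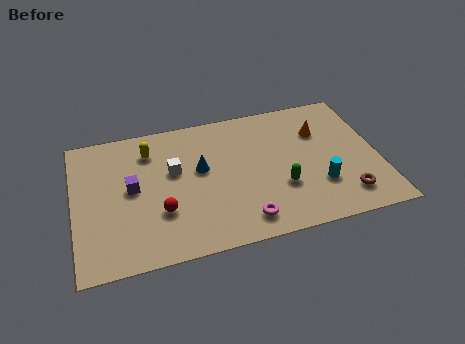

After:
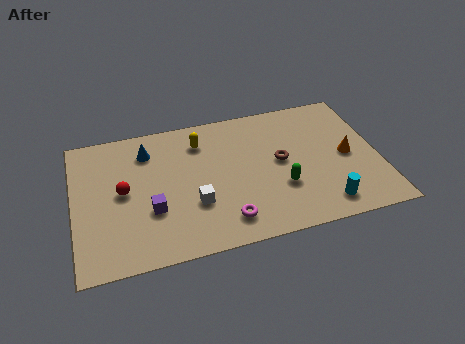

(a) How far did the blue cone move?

2.9

The blue cone was near (5.7, 4.8) before and (3.4, 6.5) after, so it travelled √(2.3² + 1.7²) ≈ 2.9 units.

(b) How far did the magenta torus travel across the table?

0.8

The magenta torus moved from about (7.4, 1.3) to (6.6, 1.5), a distance of √(0.8² + 0.2²) ≈ 0.8.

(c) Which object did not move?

the green capsule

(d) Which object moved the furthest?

the brown torus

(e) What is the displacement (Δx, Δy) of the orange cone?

(1.1, -1.8)

The orange cone started near (11.2, 5.8) and ended near (12.3, 4.0).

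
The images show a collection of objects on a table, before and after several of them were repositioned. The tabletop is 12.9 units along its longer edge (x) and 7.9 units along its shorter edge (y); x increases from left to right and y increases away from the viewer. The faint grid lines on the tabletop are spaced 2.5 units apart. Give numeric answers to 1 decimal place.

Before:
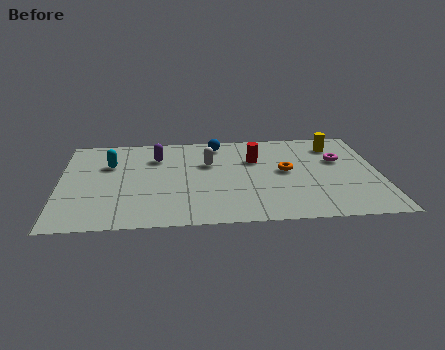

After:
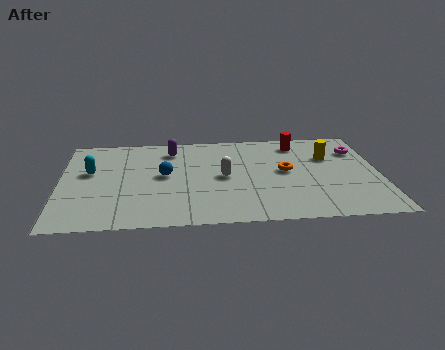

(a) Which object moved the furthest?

the blue sphere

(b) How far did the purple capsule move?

0.8

From (3.9, 5.8) to (4.5, 6.4), the purple capsule covered √(0.6² + 0.6²) ≈ 0.8 units.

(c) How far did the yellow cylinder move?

1.0

From (11.2, 6.3) to (10.9, 5.3), the yellow cylinder covered √(0.3² + 1.0²) ≈ 1.0 units.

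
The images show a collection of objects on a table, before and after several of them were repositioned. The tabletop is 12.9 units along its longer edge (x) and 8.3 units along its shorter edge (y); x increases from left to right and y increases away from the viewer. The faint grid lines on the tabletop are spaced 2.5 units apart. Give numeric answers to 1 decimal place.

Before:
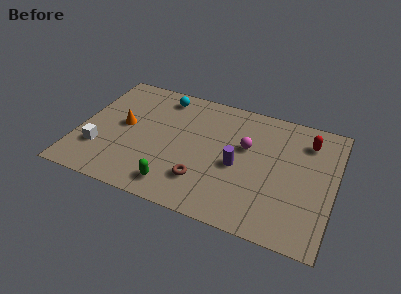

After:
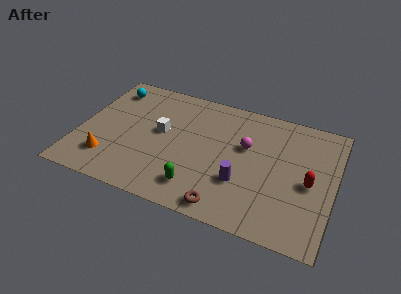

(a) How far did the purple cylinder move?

1.0

The purple cylinder moved from about (8.1, 3.7) to (8.4, 2.7), a distance of √(0.3² + 1.0²) ≈ 1.0.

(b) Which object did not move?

the magenta sphere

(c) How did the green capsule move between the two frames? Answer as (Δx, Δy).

(1.1, 0.3)

The green capsule was at about (5.2, 1.3) and moved to about (6.3, 1.6).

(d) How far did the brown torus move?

1.8

The brown torus was near (6.5, 2.1) before and (7.8, 0.9) after, so it travelled √(1.3² + 1.2²) ≈ 1.8 units.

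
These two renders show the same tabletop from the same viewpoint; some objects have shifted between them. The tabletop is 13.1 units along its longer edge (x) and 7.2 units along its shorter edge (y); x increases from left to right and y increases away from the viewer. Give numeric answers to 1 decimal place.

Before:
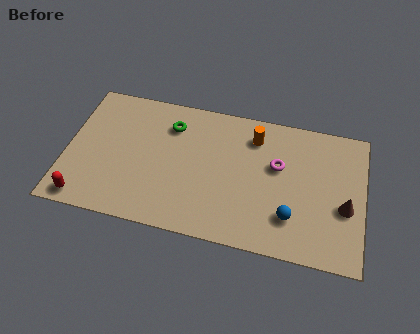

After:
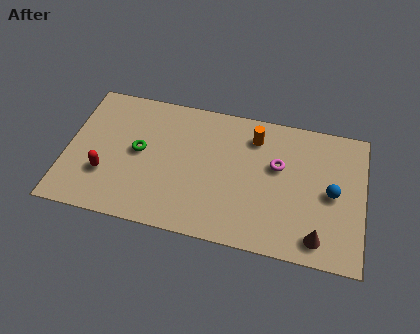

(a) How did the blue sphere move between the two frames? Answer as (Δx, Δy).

(1.7, 1.6)

The blue sphere was at about (10.0, 1.9) and moved to about (11.7, 3.5).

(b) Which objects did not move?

the orange cylinder and the magenta torus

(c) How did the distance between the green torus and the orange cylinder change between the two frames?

+1.6

The distance was about 3.7 in the first image and 5.3 in the second, so they moved 1.6 units further apart.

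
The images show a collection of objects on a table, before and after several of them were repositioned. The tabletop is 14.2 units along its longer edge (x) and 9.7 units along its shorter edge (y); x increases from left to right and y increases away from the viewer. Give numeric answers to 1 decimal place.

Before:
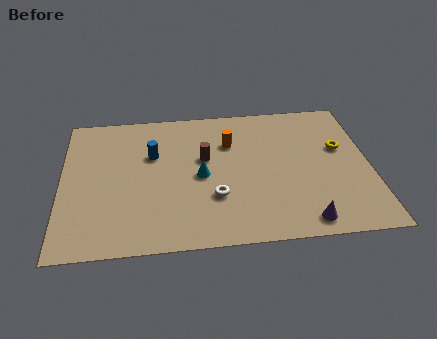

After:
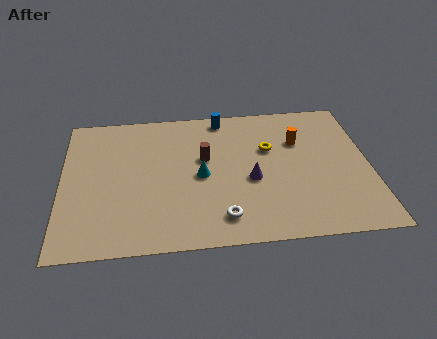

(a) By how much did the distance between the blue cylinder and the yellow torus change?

-5.4

Before: roughly 8.7 units apart; after: 3.3. That's 5.4 units closer together.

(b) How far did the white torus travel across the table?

1.4

From (7.0, 3.1) to (7.3, 1.7), the white torus covered √(0.3² + 1.4²) ≈ 1.4 units.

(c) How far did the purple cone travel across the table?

3.8

The purple cone was near (11.0, 1.1) before and (8.7, 4.1) after, so it travelled √(2.3² + 3.0²) ≈ 3.8 units.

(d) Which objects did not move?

the brown cylinder and the cyan cone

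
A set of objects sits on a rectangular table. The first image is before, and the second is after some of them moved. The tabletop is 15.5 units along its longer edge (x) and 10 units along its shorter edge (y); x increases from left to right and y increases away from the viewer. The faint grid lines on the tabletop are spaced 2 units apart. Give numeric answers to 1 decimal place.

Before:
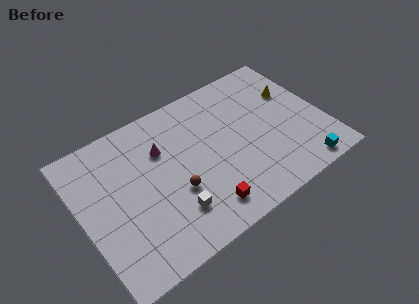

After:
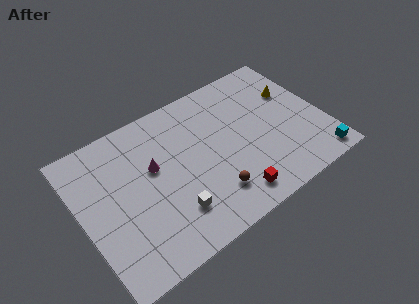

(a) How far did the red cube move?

1.8

The red cube was near (7.1, 1.7) before and (8.9, 1.5) after, so it travelled √(1.8² + 0.2²) ≈ 1.8 units.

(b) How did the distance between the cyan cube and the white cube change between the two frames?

+1.1

The distance was about 8.2 in the first image and 9.3 in the second, so they moved 1.1 units further apart.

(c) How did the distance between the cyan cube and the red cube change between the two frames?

-0.7

Before: roughly 6.3 units apart; after: 5.6. That's 0.7 units closer together.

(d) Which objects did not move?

the white cube and the yellow cone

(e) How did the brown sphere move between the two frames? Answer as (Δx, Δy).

(2.1, -1.4)

From the two frames, the brown sphere sits at roughly (5.7, 3.7) before and (7.8, 2.3) after.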